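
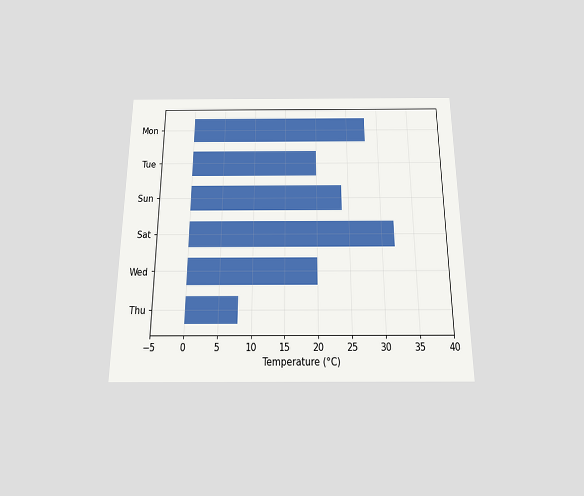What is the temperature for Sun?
The chart is viewed slightly from below. Reading along the chart's x-axis, the Sun bar reaches 24°C.

24°C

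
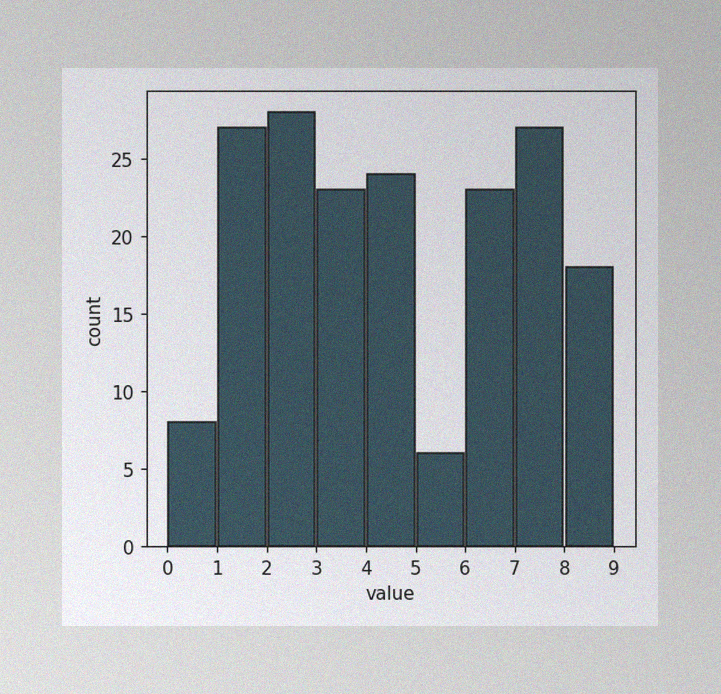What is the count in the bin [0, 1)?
The image has some photo noise and uneven lighting. The [0, 1) bin has height 8.

8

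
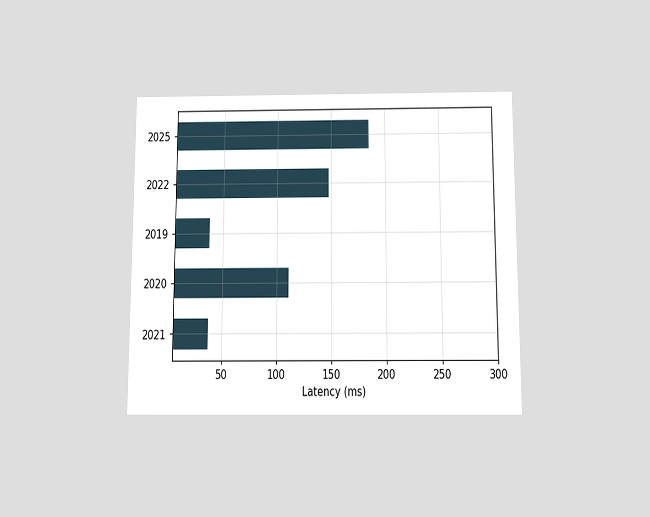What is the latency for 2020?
The chart is viewed slightly from below. Reading along the chart's x-axis, the 2020 bar reaches 111ms.

111ms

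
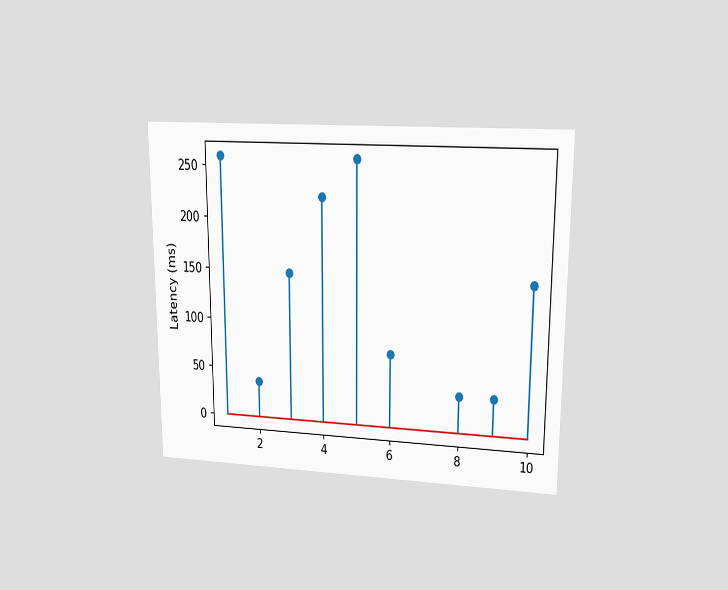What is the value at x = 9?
The chart is viewed at a slight angle. The stem at x=9 reaches 37ms.

37ms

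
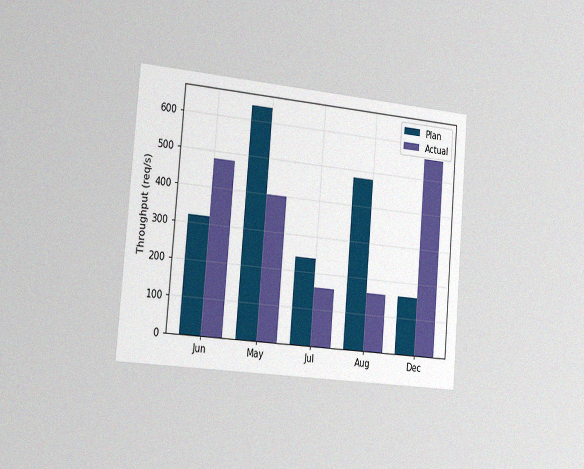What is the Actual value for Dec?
560req/s

The chart is tilted about 5° clockwise and viewed slightly from the left, with some photo noise. The Actual bar at Dec reaches 560req/s on the y-axis.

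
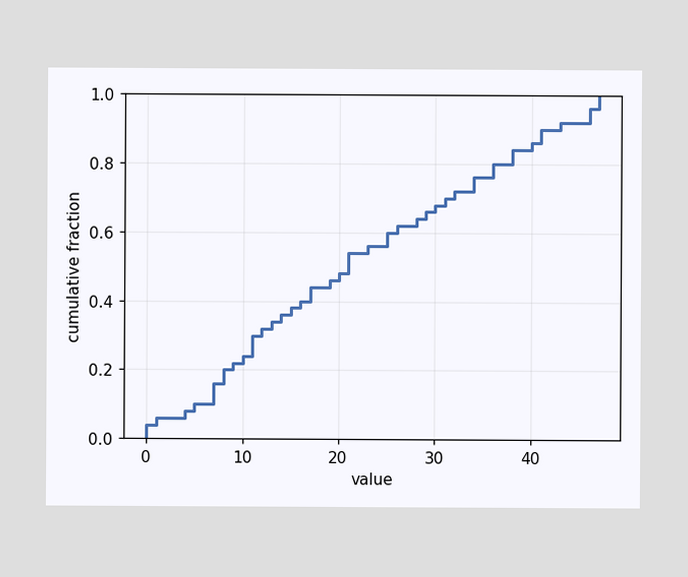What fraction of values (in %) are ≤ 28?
At x=28 the ECDF step is at 64%.

64%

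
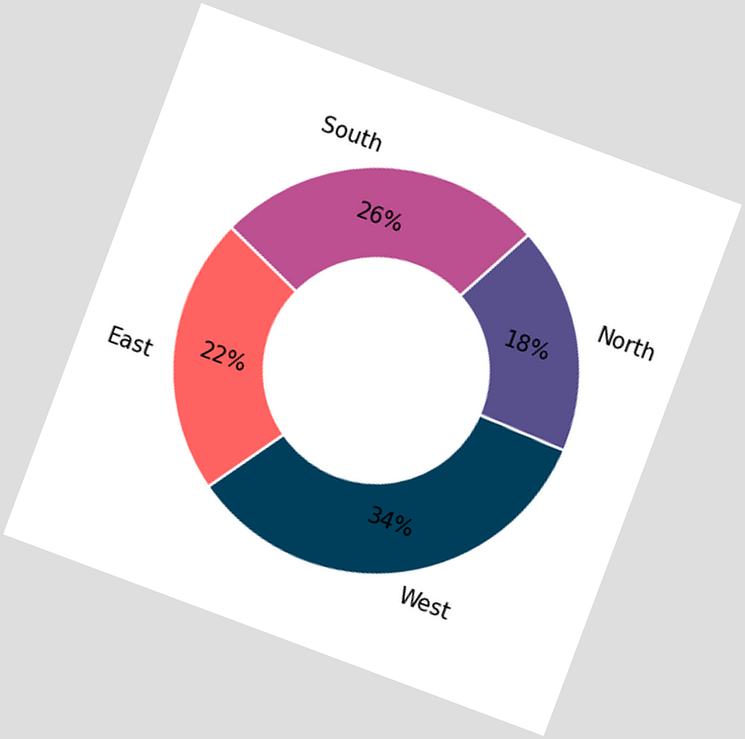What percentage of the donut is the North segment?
18%

The chart is tilted about 20° clockwise. The North segment takes up 18% of the ring.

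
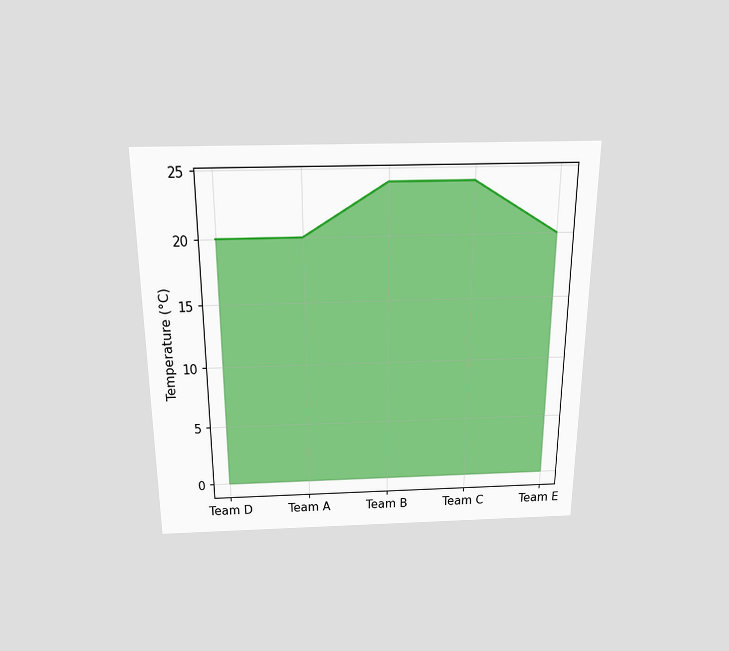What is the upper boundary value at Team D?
The chart is viewed slightly from above. At Team D the upper boundary is at 20°C.

20°C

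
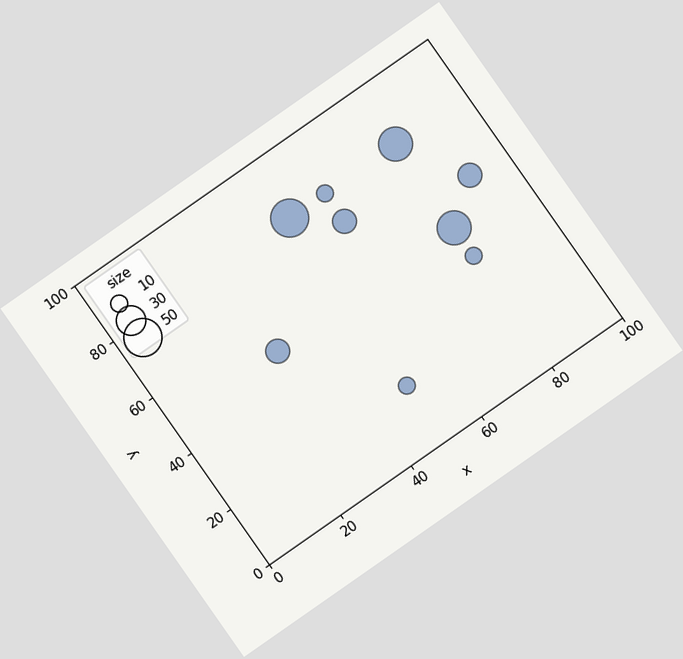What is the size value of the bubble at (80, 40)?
The chart is tilted about 35° counter-clockwise. Matching the bubble at (80, 40) against the size legend gives 10.

10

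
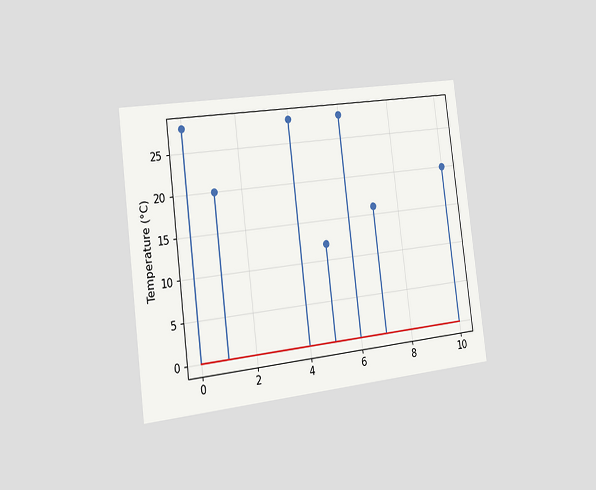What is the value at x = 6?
The chart is tilted about 7° counter-clockwise and viewed slightly from the left. The stem at x=6 reaches 28°C.

28°C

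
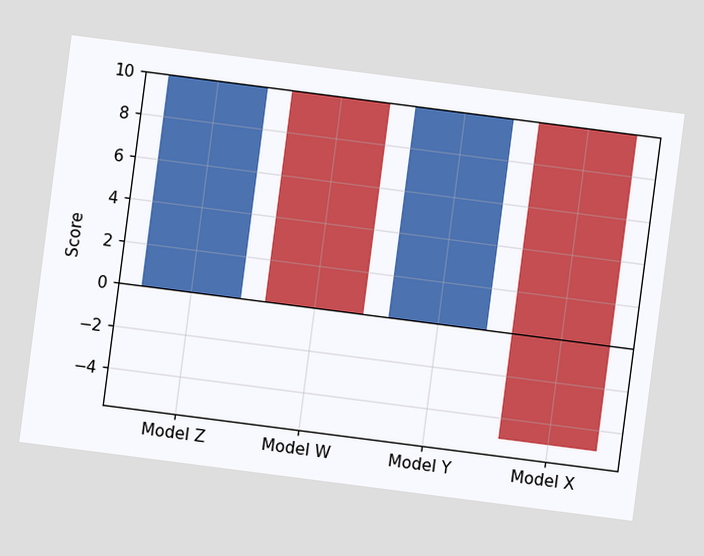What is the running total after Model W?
0

The chart is tilted about 7° clockwise. After Model W the running total reaches 0.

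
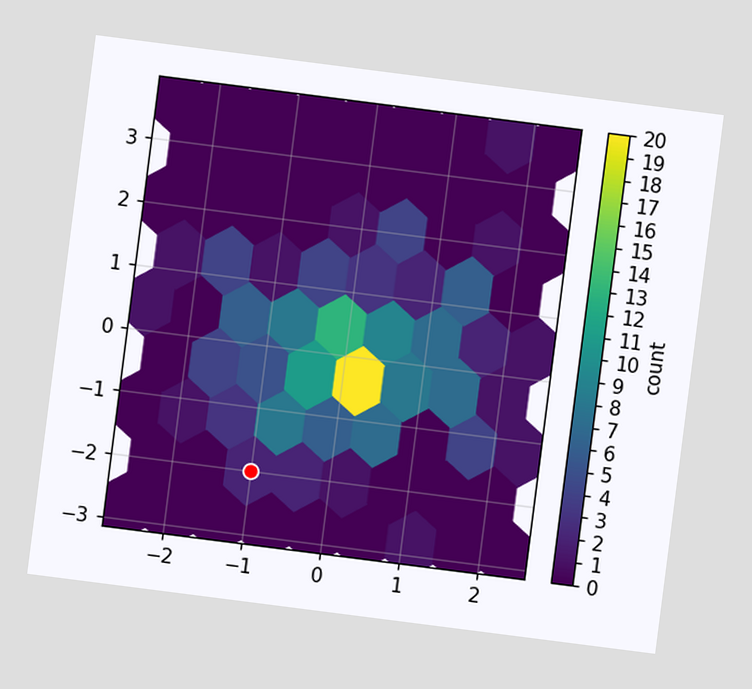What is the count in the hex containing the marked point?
The chart is tilted about 7° clockwise. The marked hex reads 2 on the colorbar.

2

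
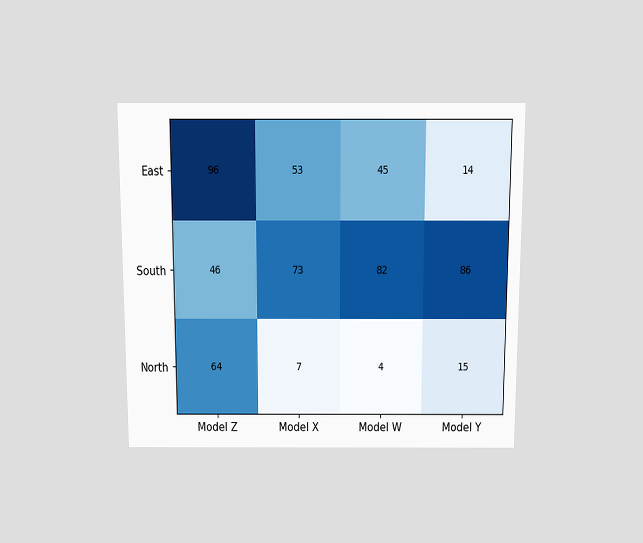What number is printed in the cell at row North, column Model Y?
The chart is viewed slightly from above. The (North, Model Y) cell reads 15.

15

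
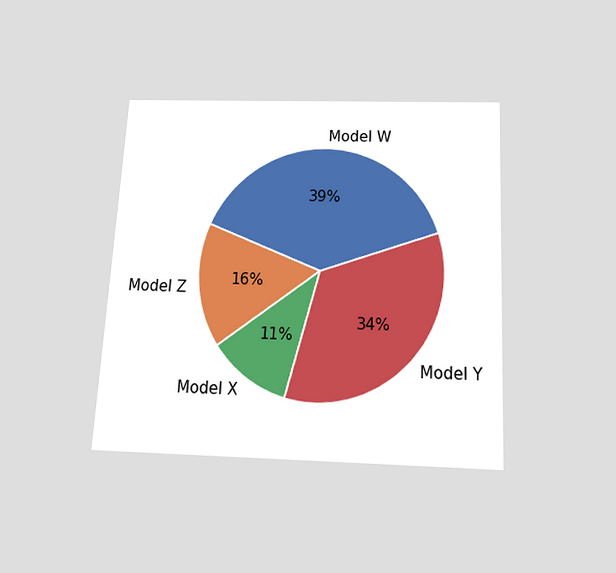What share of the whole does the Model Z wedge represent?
The chart is tilted about 3° clockwise and viewed slightly from below. The Model Z slice takes up 16% of the pie.

16%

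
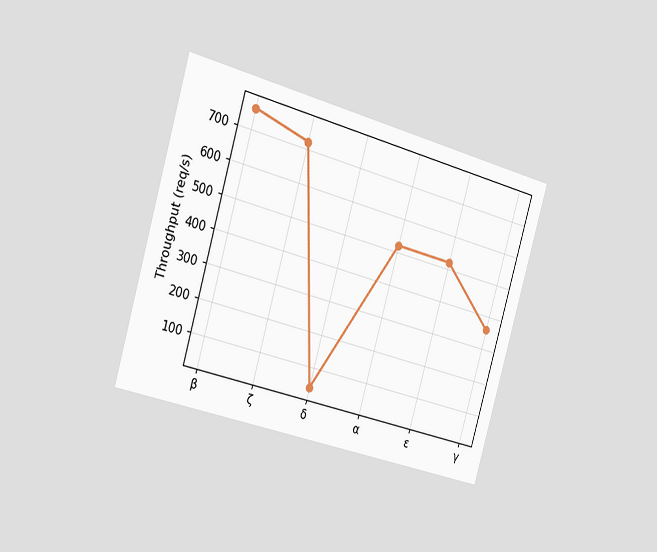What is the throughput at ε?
520req/s

The chart is tilted about 16° clockwise and viewed slightly from the left. At ε, the line is at 520req/s.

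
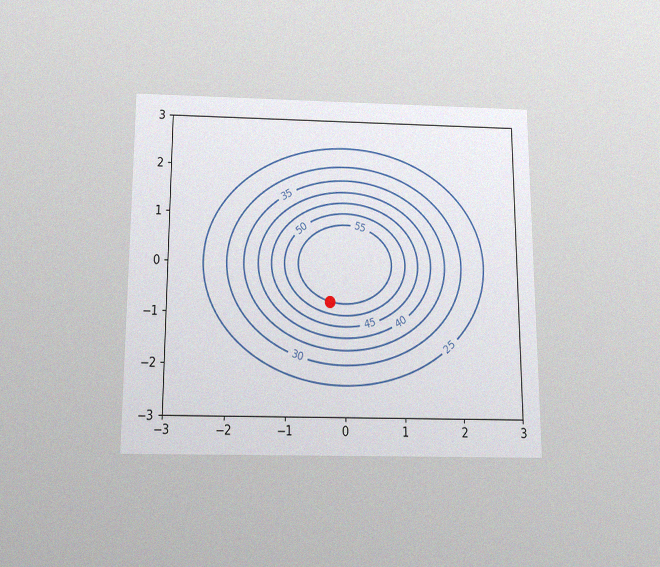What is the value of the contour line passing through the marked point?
The chart is viewed slightly from below, with some photo noise. The marked point sits on the contour labelled 55.

55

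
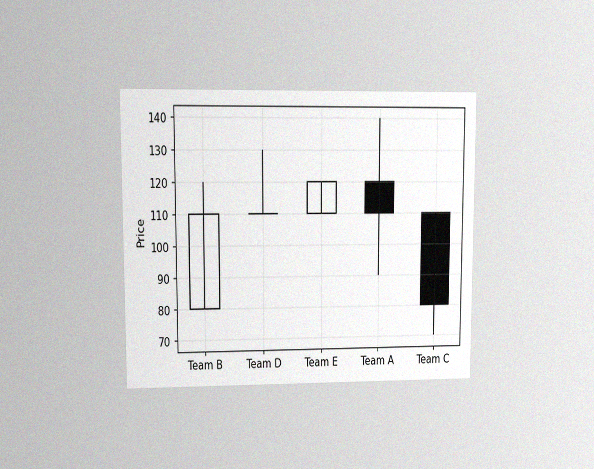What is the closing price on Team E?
120

The chart is viewed at a slight angle, with some photo noise. The Team E candle closes at 120.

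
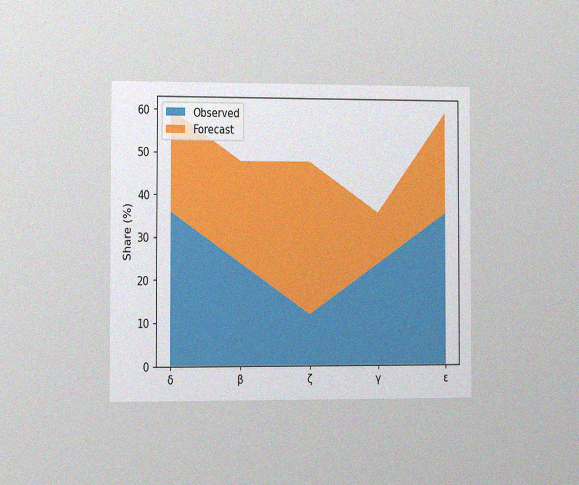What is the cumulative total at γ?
36%

The chart is viewed slightly from the left, with some photo noise. The stacked total at γ reaches 36%.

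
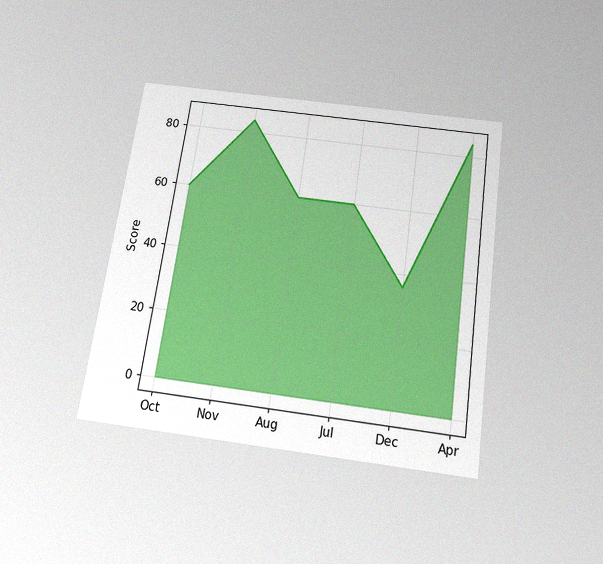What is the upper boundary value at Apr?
84

The chart is tilted about 8° clockwise and viewed slightly from below, with some photo noise. At Apr the upper boundary is at 84.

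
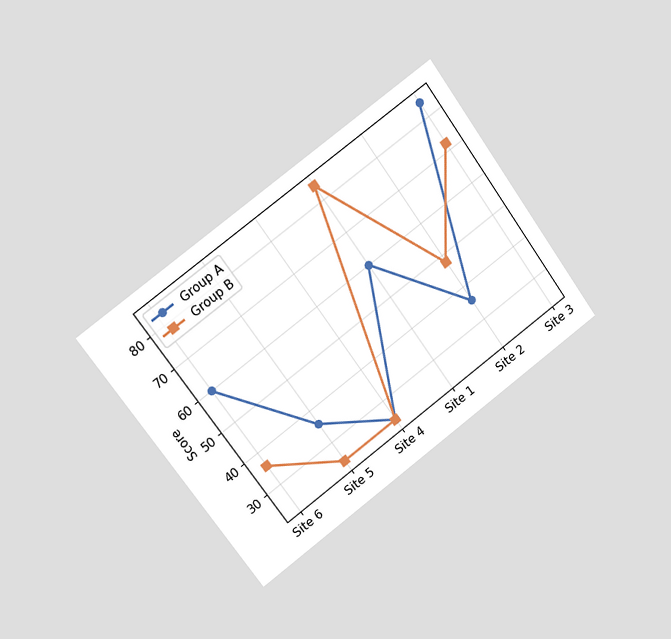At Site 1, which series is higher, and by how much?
The chart is tilted about 36° counter-clockwise and viewed slightly from the left. At Site 1, Group B sits above the other line by 24.

Group B, by 24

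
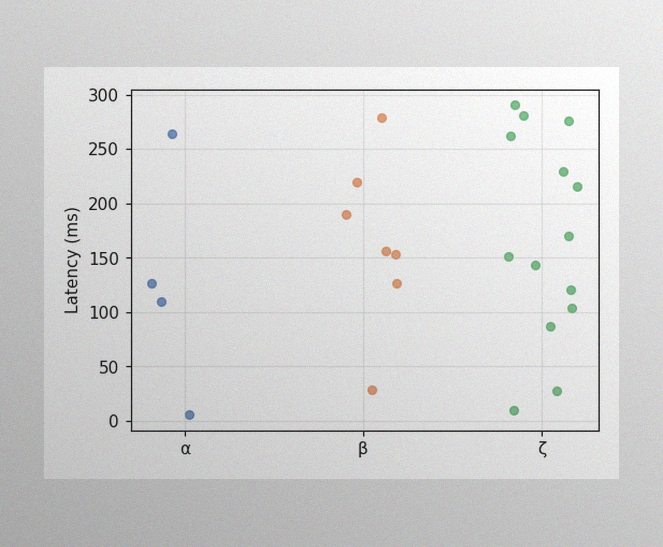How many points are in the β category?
7

The image has some photo noise and uneven lighting. Counting the markers in the β column gives 7.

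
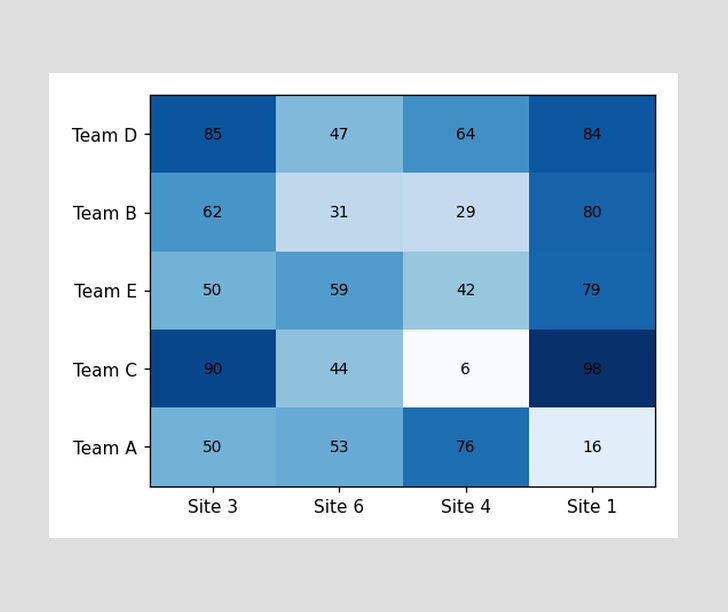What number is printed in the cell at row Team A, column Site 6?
53

The (Team A, Site 6) cell reads 53.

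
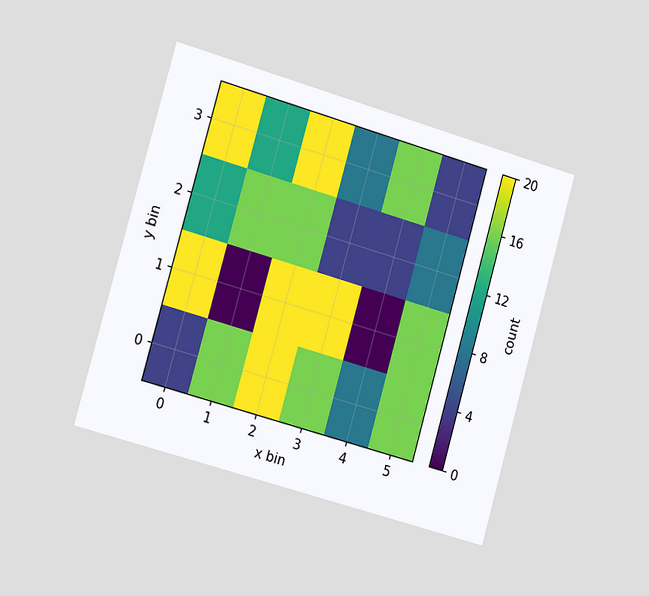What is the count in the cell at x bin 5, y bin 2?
The chart is tilted about 16° clockwise and viewed slightly from the left. Matching the cell (5, 2) against the colorbar gives 8.

8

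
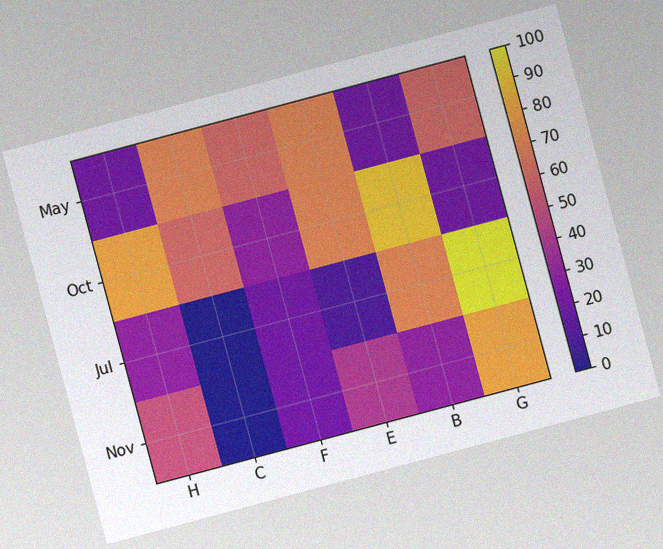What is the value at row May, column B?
20

The chart is tilted about 15° counter-clockwise, with some photo noise. Matching cell (May, B) against the colorbar gives 20.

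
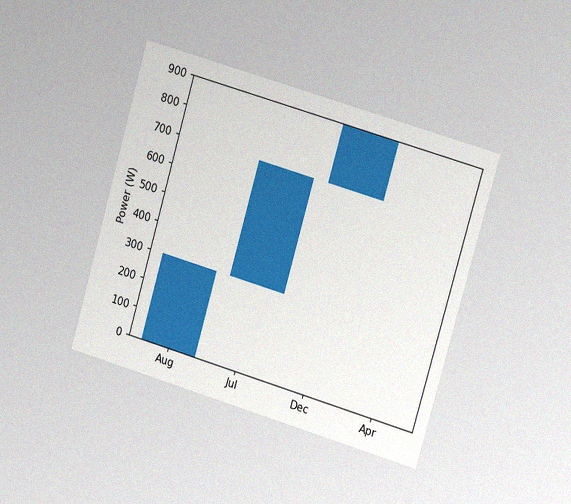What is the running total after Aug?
300W

The chart is tilted about 16° clockwise and viewed slightly from the right, with some photo noise. After Aug the running total reaches 300W.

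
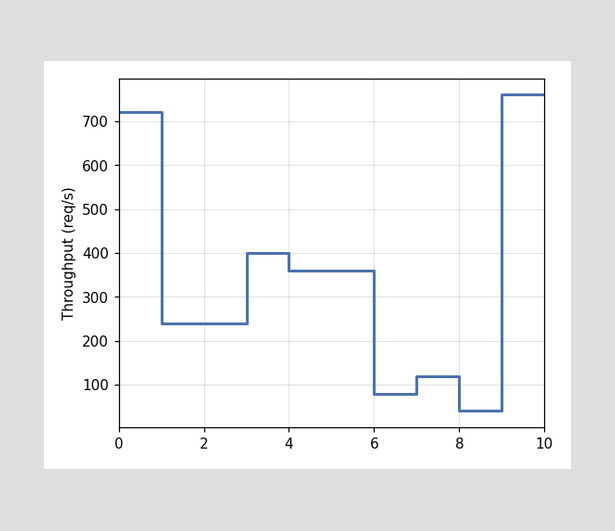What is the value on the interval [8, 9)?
On [8, 9) the step sits at 40req/s.

40req/s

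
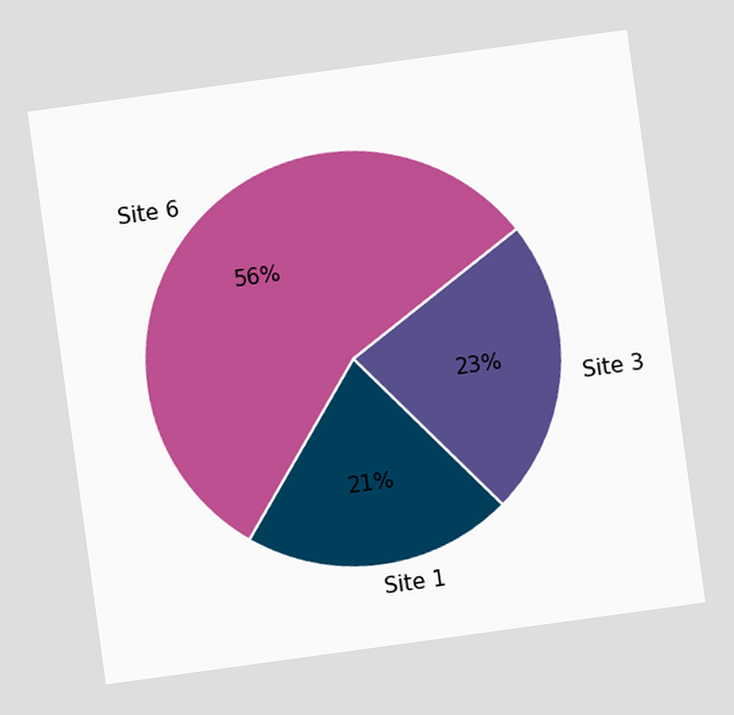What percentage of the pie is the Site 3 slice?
The chart is tilted about 8° counter-clockwise. The Site 3 slice takes up 23% of the pie.

23%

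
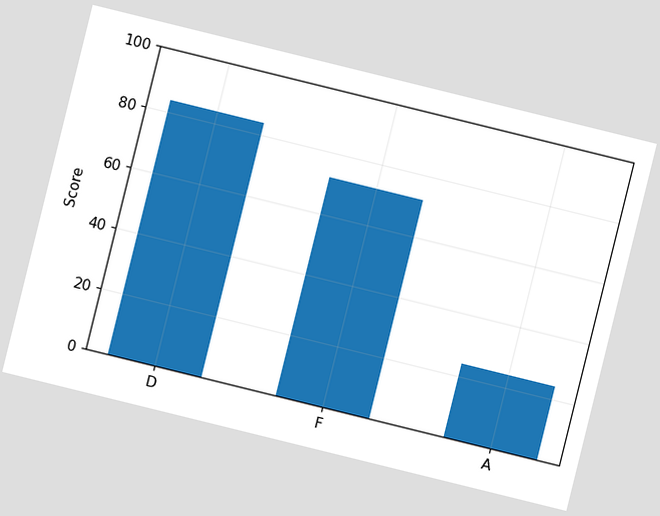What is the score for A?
The chart is tilted about 14° clockwise. Reading along the chart's y-axis, the A bar reaches 24.

24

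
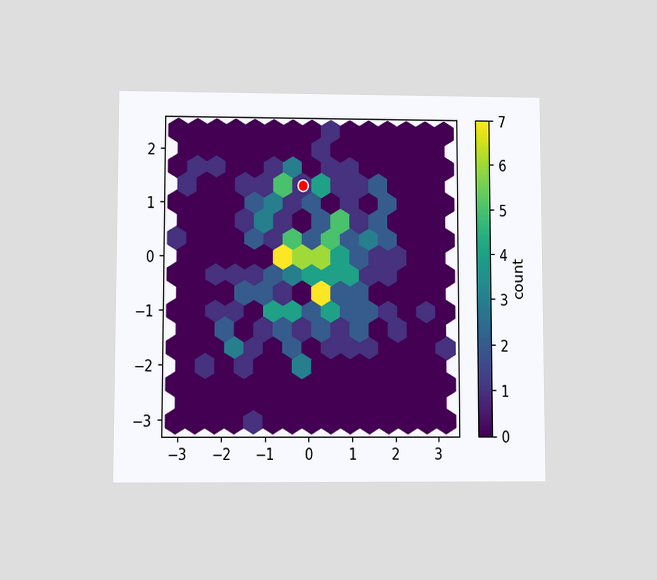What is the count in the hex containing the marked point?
1

The chart is viewed at a slight angle. The marked hex reads 1 on the colorbar.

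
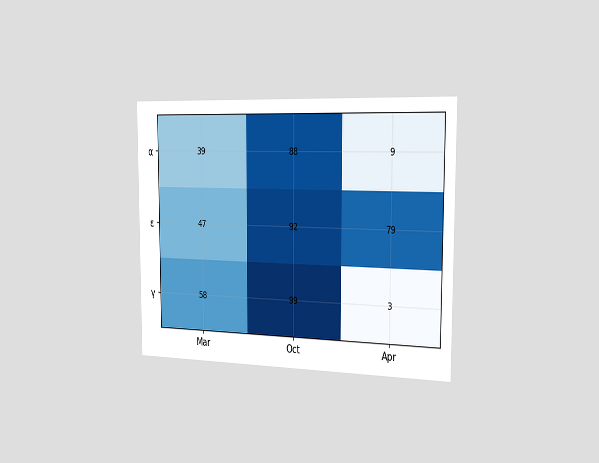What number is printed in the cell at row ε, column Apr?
The chart is viewed slightly from the right. The (ε, Apr) cell reads 79.

79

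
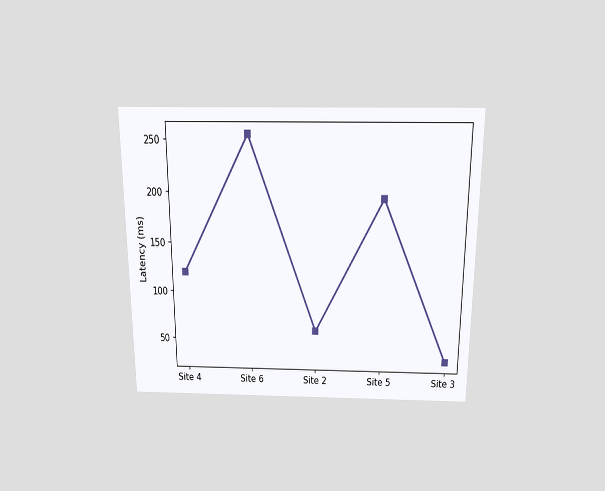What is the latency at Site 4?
120ms

The chart is viewed slightly from above. At Site 4, the line is at 120ms.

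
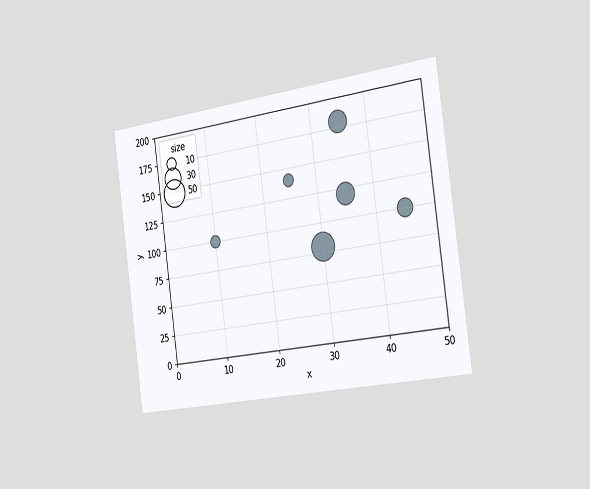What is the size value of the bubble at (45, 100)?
The chart is tilted about 8° counter-clockwise and viewed slightly from the right. Matching the bubble at (45, 100) against the size legend gives 20.

20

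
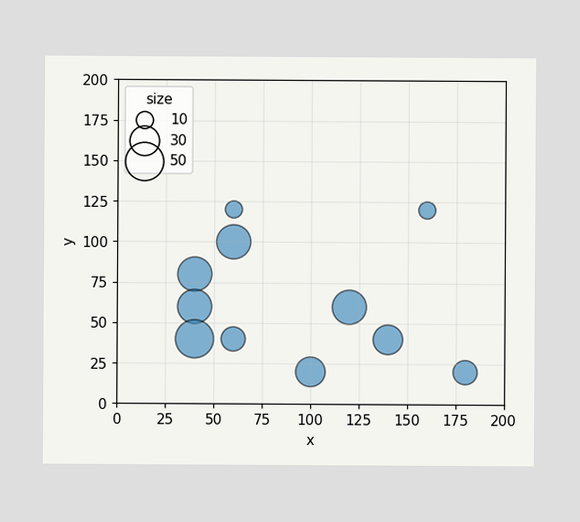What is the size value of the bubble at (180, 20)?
Matching the bubble at (180, 20) against the size legend gives 20.

20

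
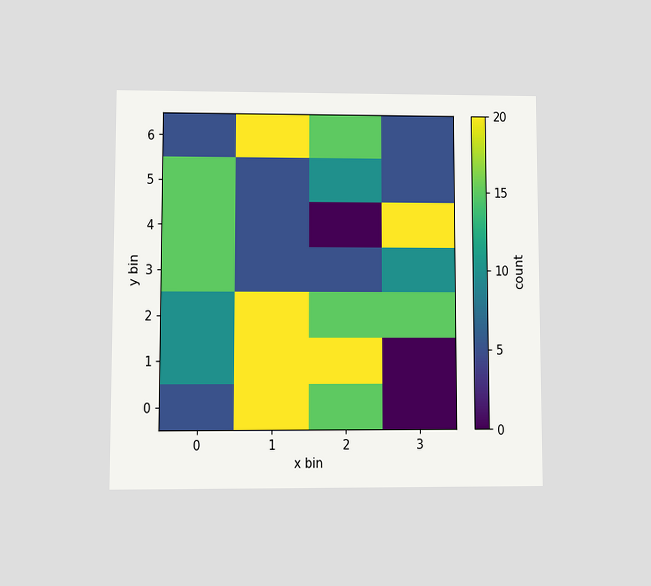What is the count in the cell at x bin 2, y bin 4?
The chart is viewed at a slight angle. Matching the cell (2, 4) against the colorbar gives 0.

0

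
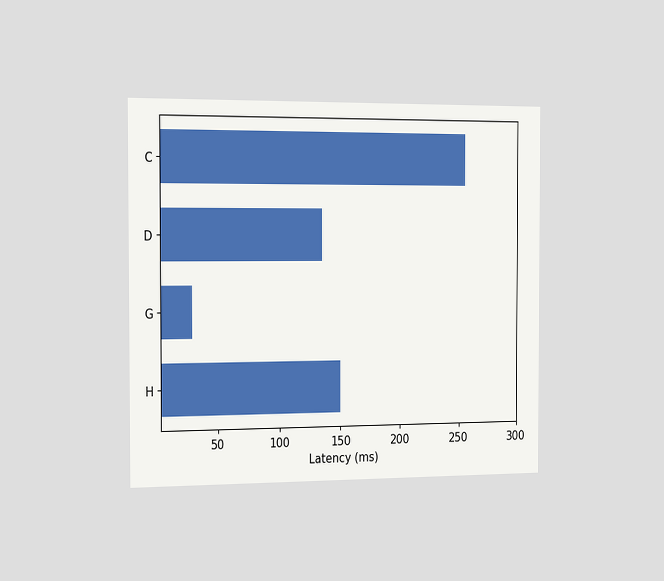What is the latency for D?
135ms

The chart is viewed slightly from the left. Reading along the chart's x-axis, the D bar reaches 135ms.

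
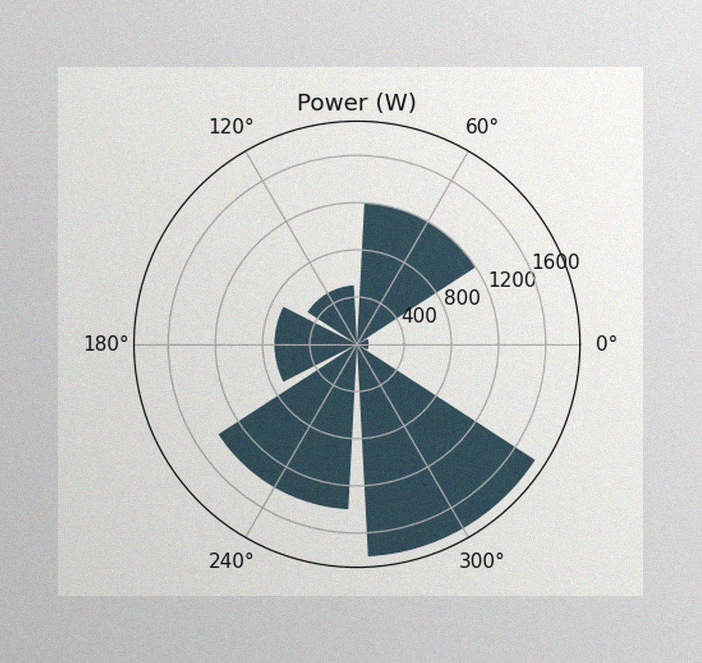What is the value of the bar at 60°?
The image has some photo noise and uneven lighting. The bar at 60° reaches 1200W on the radial axis.

1200W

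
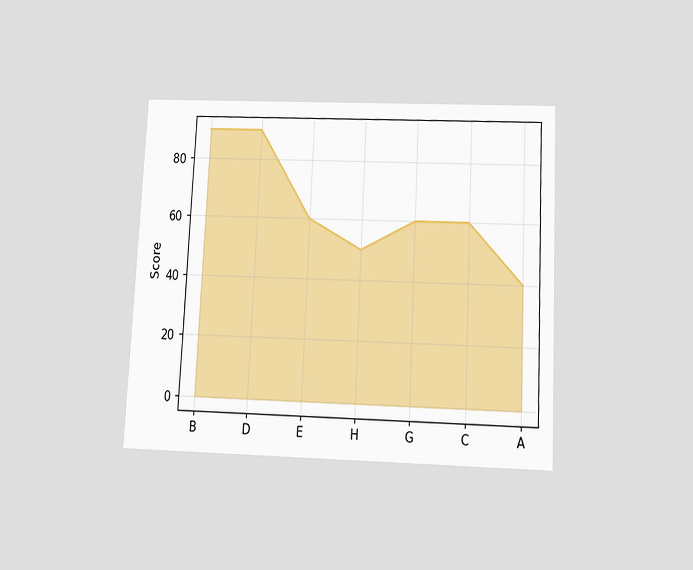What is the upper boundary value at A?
The chart is tilted about 3° clockwise and viewed slightly from below. At A the upper boundary is at 40.

40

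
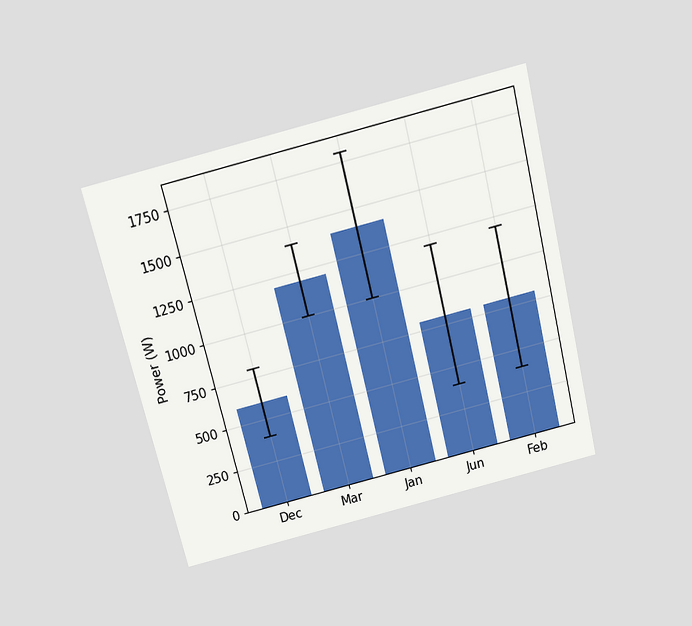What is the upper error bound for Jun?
The chart is tilted about 14° counter-clockwise and viewed slightly from above. The Jun bar's upper whisker reaches 1200W.

1200W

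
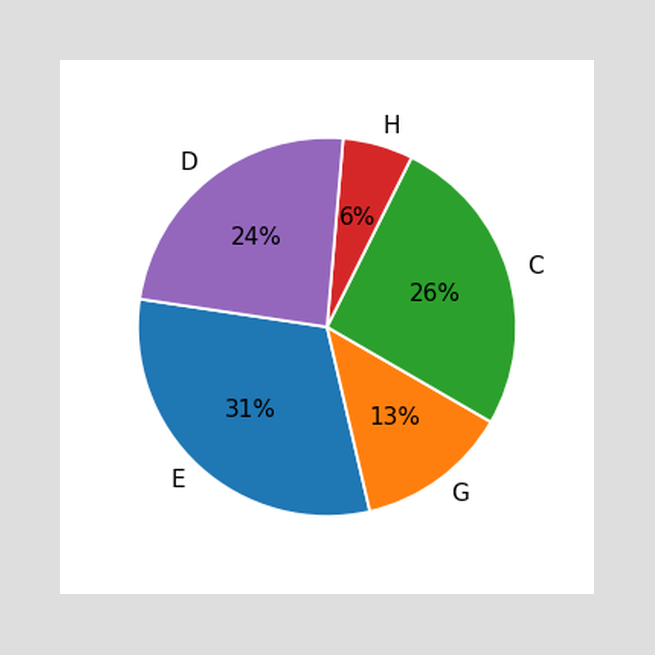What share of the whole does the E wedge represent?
31%

The E slice takes up 31% of the pie.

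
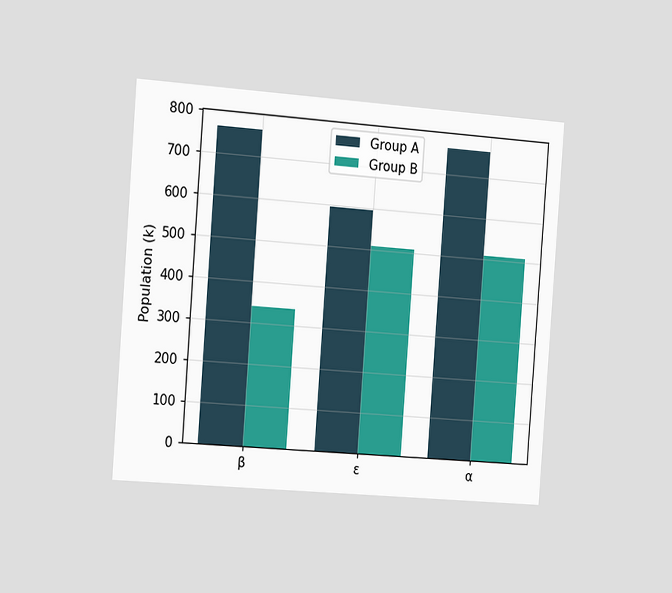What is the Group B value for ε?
The chart is tilted about 4° clockwise and viewed slightly from the left. The Group B bar at ε reaches 510k on the y-axis.

510k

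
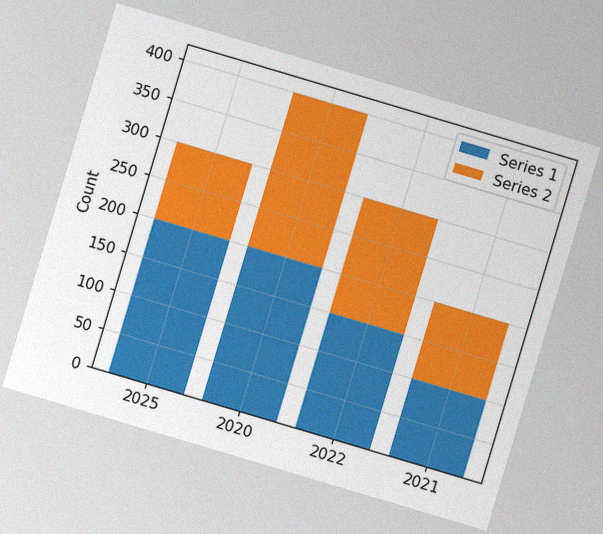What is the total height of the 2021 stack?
The chart is tilted about 17° clockwise, with some photo noise. The 2021 stack's top reaches 200 on the y-axis.

200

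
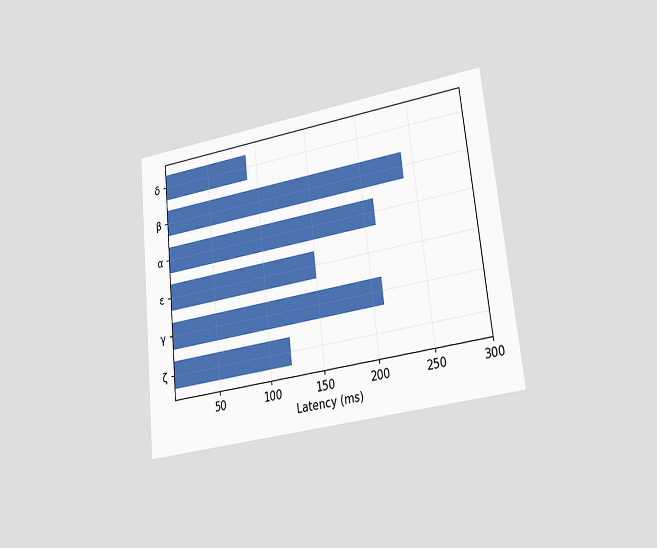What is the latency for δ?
90ms

The chart is tilted about 6° counter-clockwise and viewed at a slight angle. Reading along the chart's x-axis, the δ bar reaches 90ms.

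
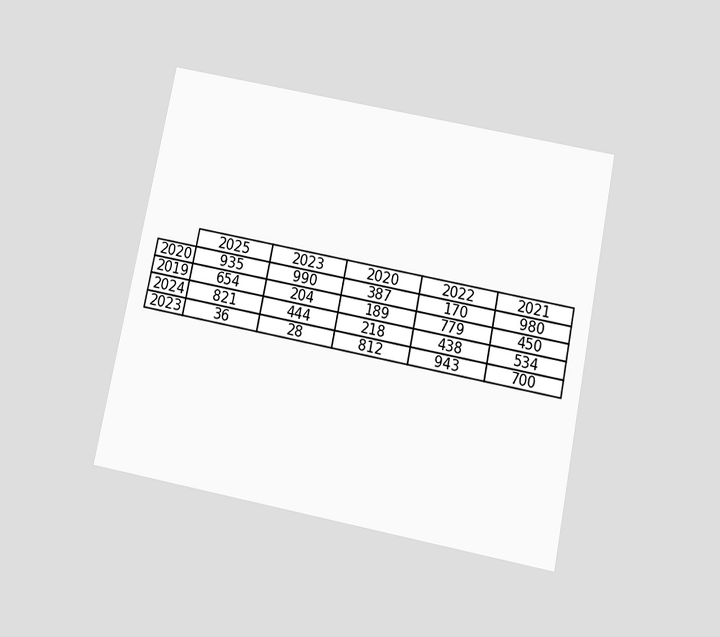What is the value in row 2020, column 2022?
The chart is tilted about 11° clockwise and viewed slightly from below. The (2020, 2022) cell reads 170.

170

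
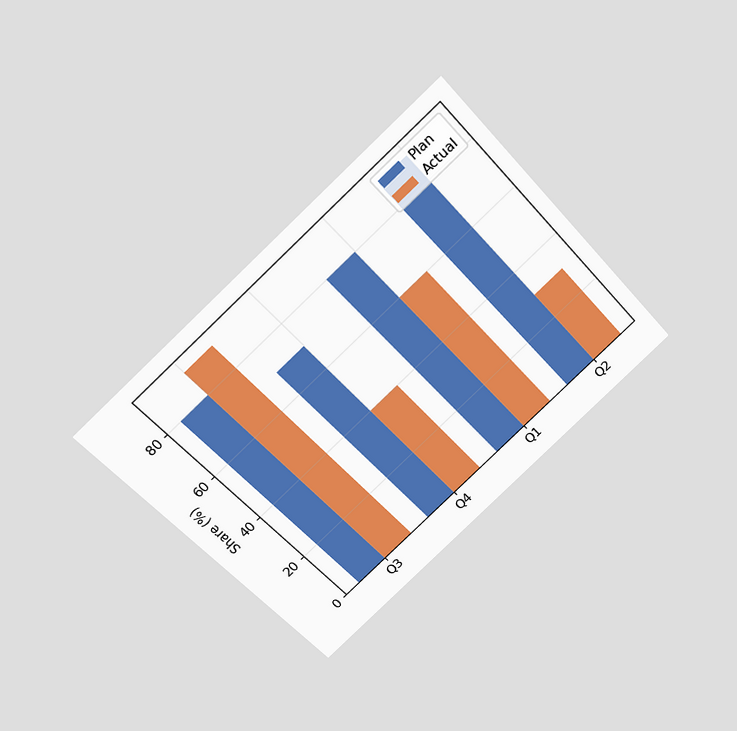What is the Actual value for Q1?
The chart is tilted about 42° counter-clockwise and viewed slightly from above. The Actual bar at Q1 reaches 60% on the y-axis.

60%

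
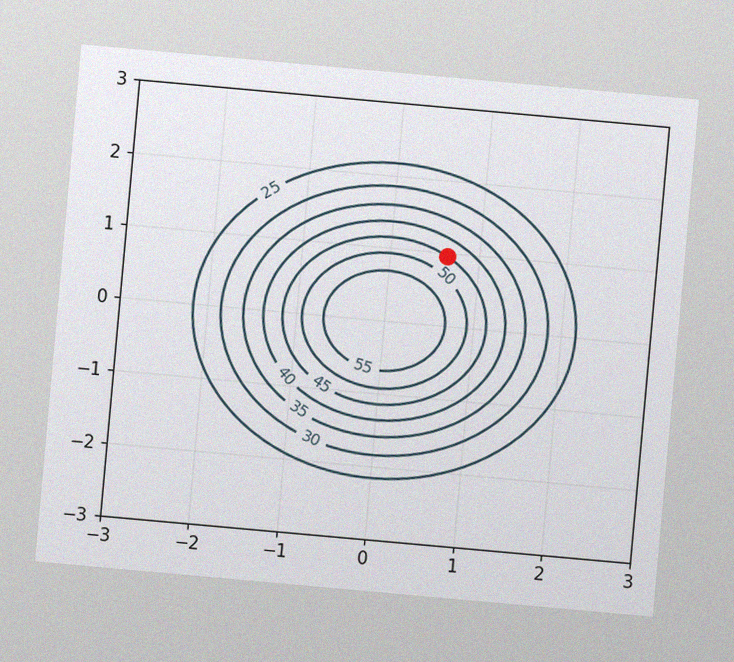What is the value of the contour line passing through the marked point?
The chart is tilted about 5° clockwise, with some photo noise. The marked point sits on the contour labelled 45.

45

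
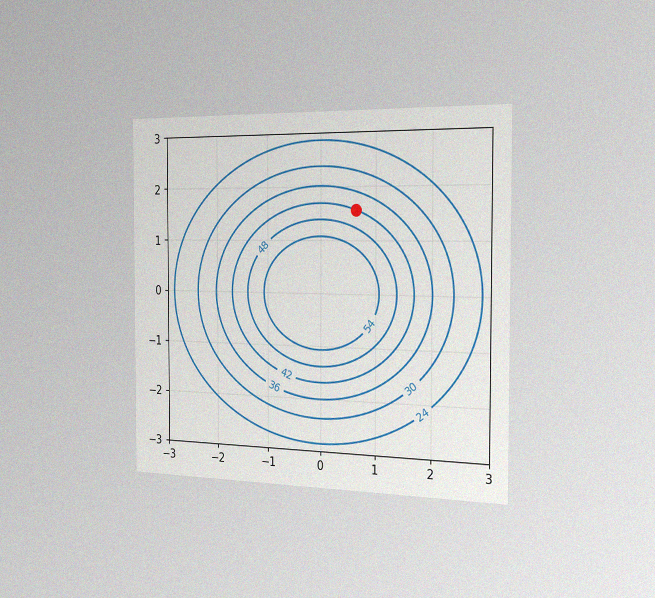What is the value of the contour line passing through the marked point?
42

The chart is viewed slightly from the right, with some photo noise. The marked point sits on the contour labelled 42.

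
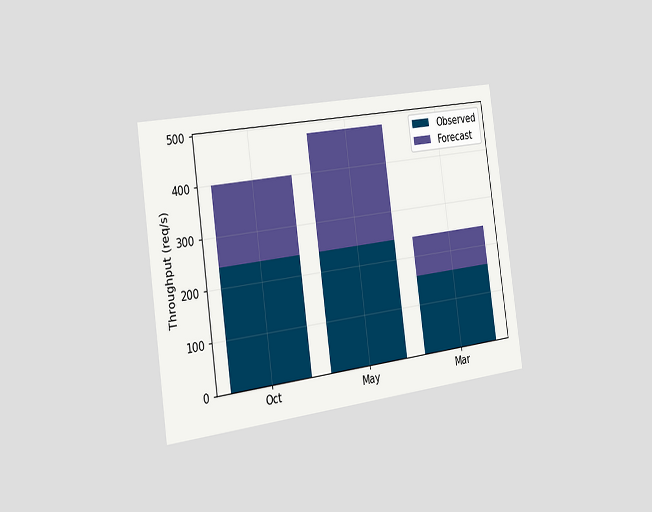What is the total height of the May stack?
The chart is tilted about 8° counter-clockwise and viewed slightly from the left. The May stack's top reaches 480req/s on the y-axis.

480req/s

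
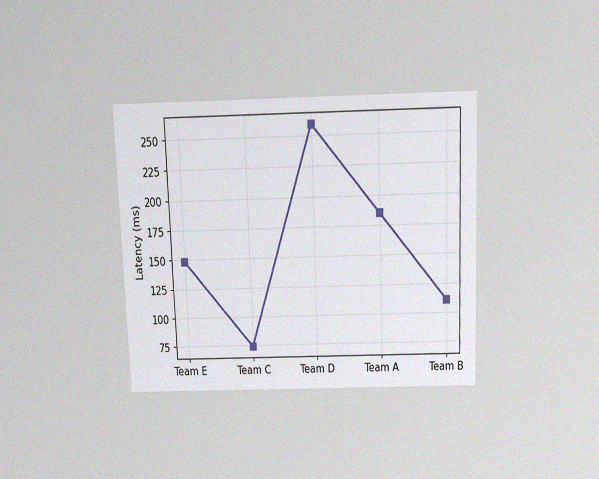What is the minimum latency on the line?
74ms

The chart is tilted about 2° counter-clockwise and viewed slightly from above, with some photo noise. The lowest point is at Team C, and reading across to the y-axis gives 74ms.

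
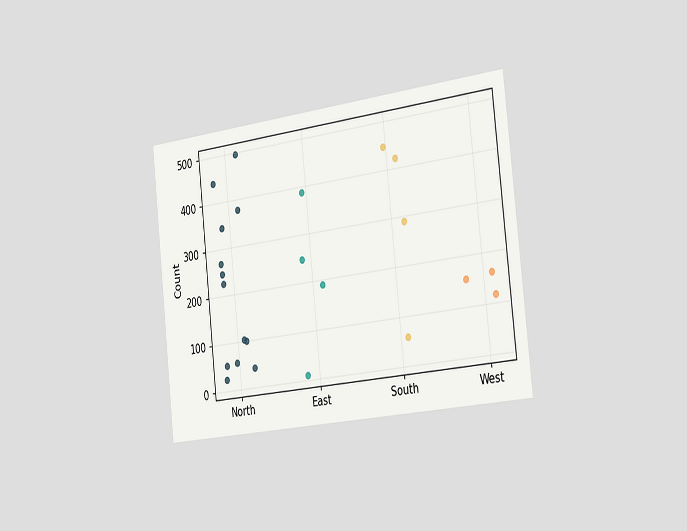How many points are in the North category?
The chart is tilted about 6° counter-clockwise and viewed slightly from the right. Counting the markers in the North column gives 13.

13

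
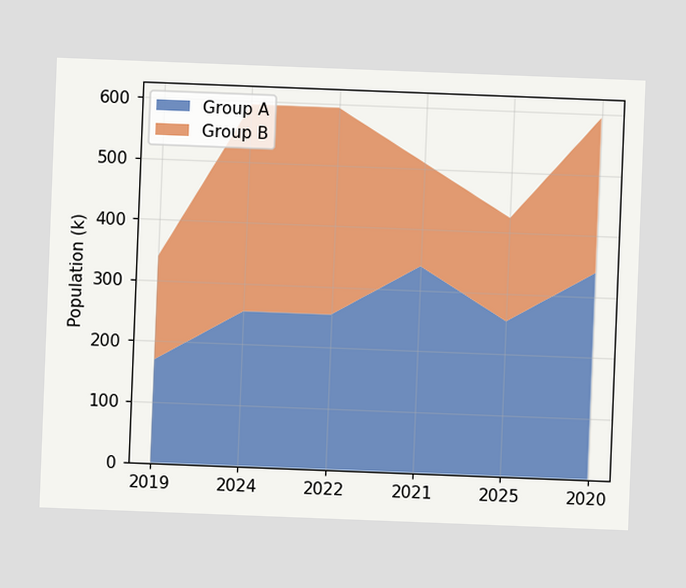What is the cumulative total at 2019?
The chart is tilted about 2° clockwise. The stacked total at 2019 reaches 340k.

340k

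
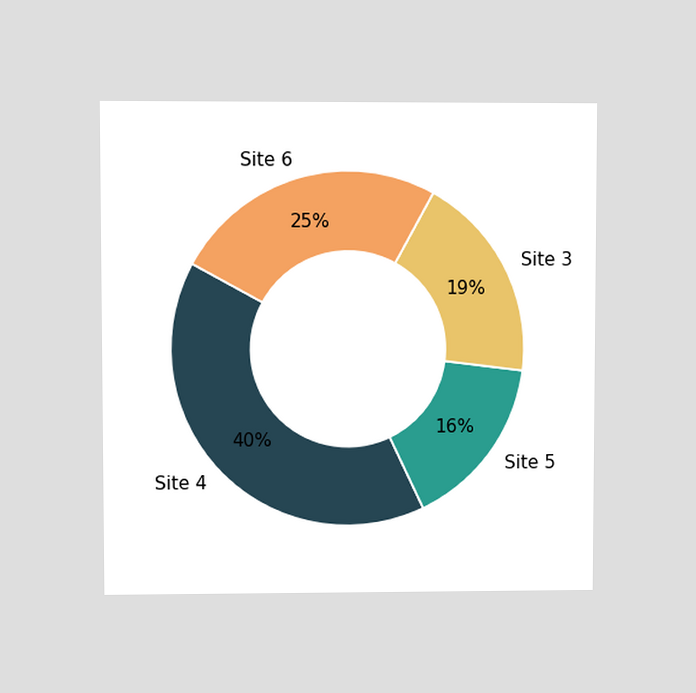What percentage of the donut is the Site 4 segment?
40%

The chart is viewed at a slight angle. The Site 4 segment takes up 40% of the ring.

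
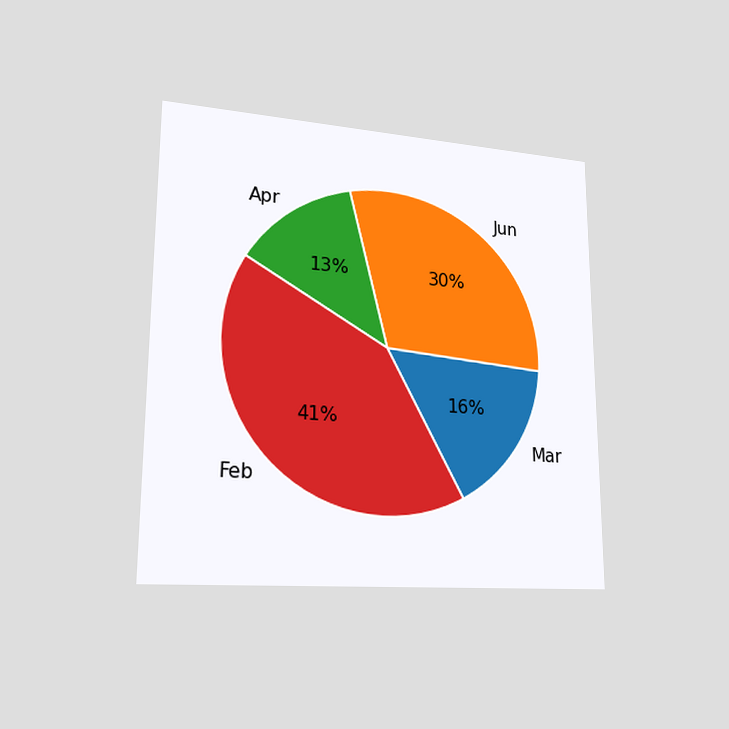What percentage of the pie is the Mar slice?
The chart is viewed slightly from the left. The Mar slice takes up 16% of the pie.

16%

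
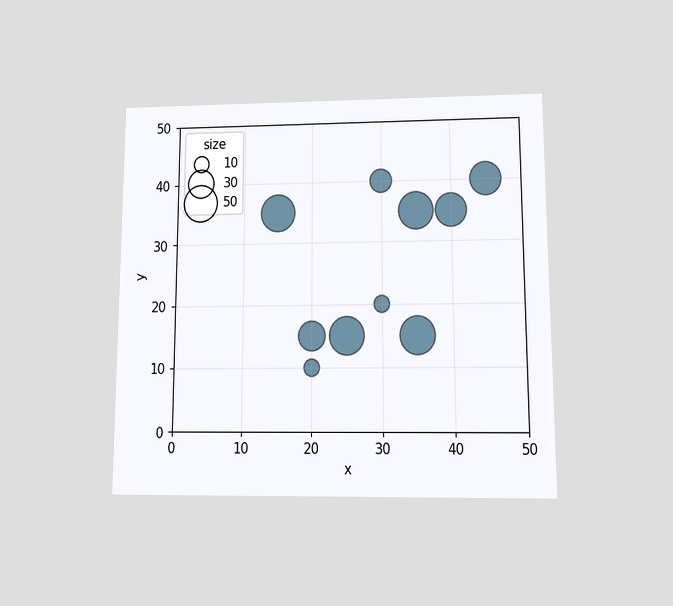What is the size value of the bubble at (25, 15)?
The chart is viewed at a slight angle. Matching the bubble at (25, 15) against the size legend gives 50.

50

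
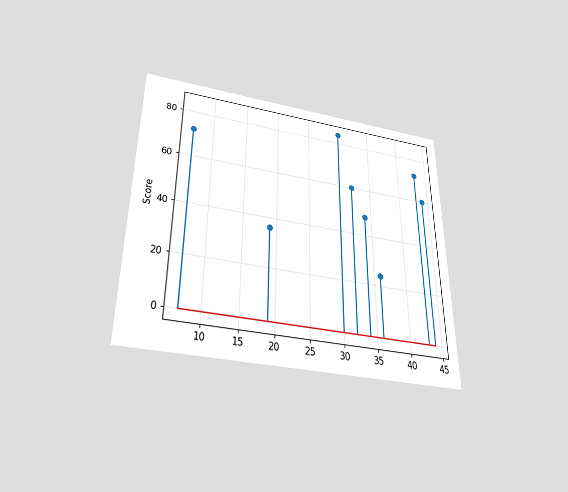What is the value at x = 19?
36

The chart is viewed slightly from below. The stem at x=19 reaches 36.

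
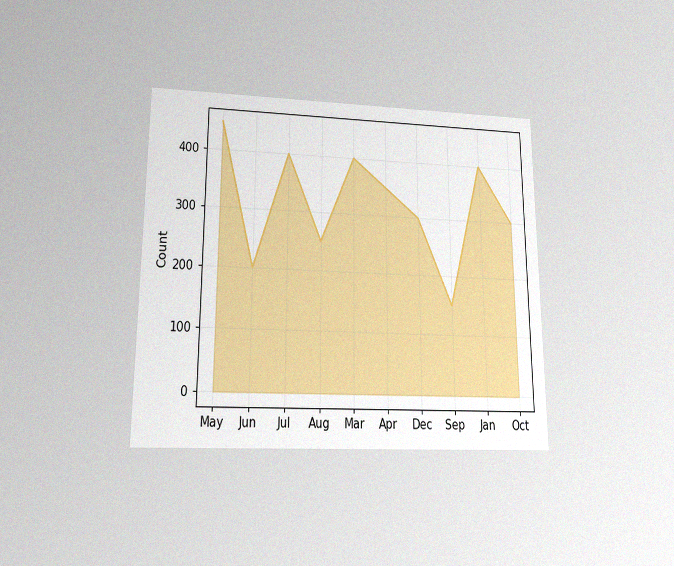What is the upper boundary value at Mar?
The chart is viewed slightly from below, with some photo noise. At Mar the upper boundary is at 400.

400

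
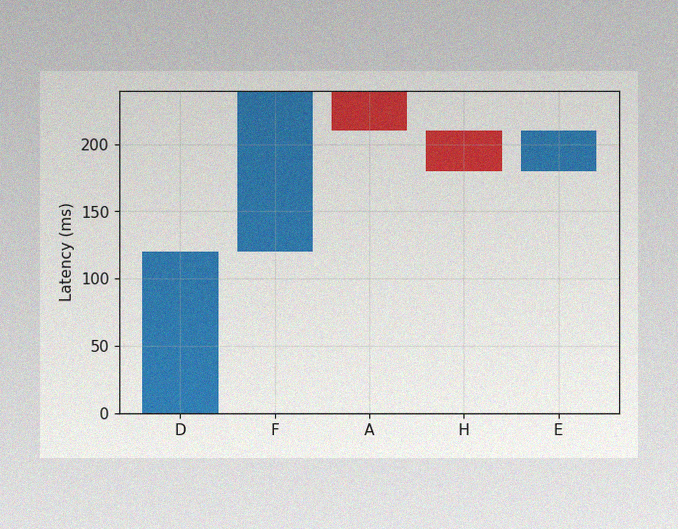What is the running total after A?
The image has some photo noise and uneven lighting. After A the running total reaches 210ms.

210ms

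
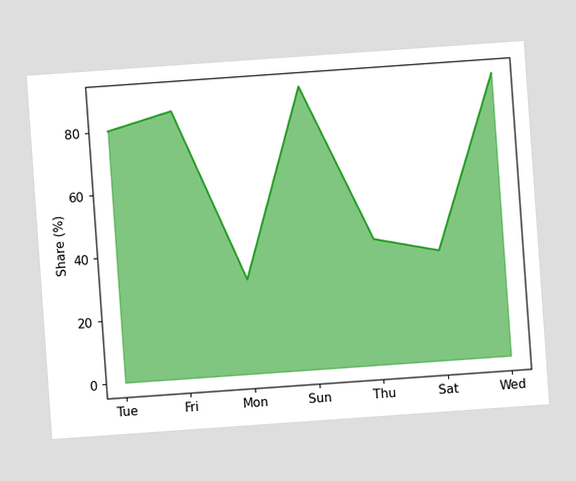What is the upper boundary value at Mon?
30%

The chart is tilted about 4° counter-clockwise. At Mon the upper boundary is at 30%.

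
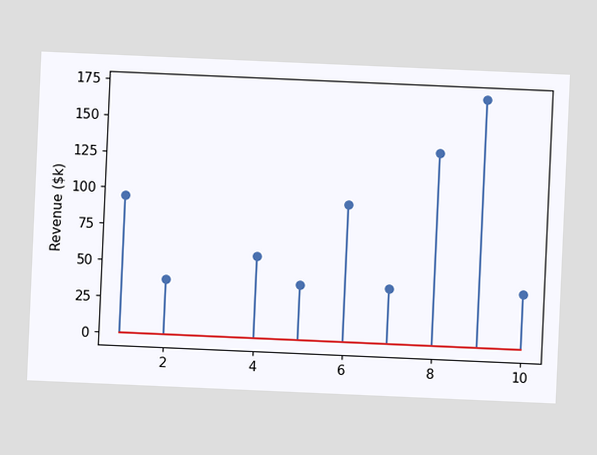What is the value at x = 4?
The chart is tilted about 3° clockwise. The stem at x=4 reaches $57k.

$57k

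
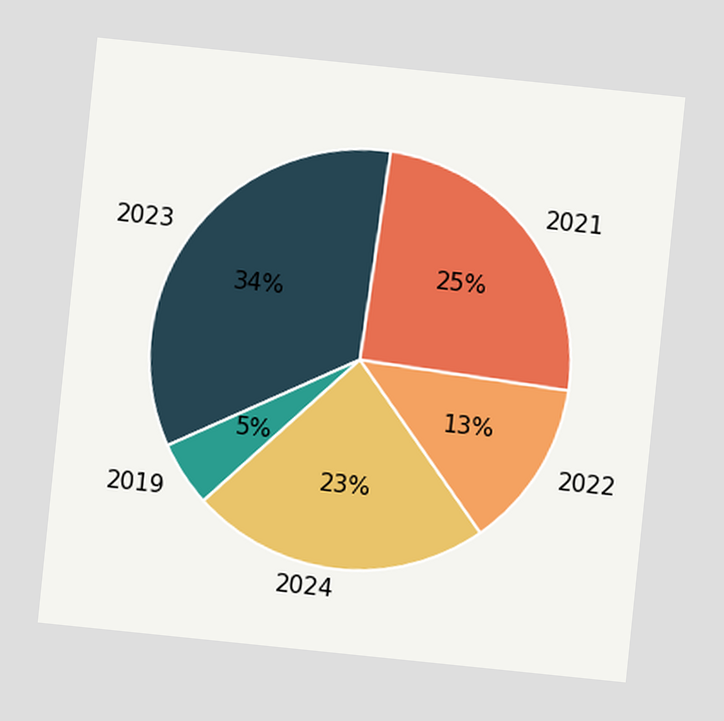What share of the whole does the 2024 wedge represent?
23%

The chart is tilted about 6° clockwise. The 2024 slice takes up 23% of the pie.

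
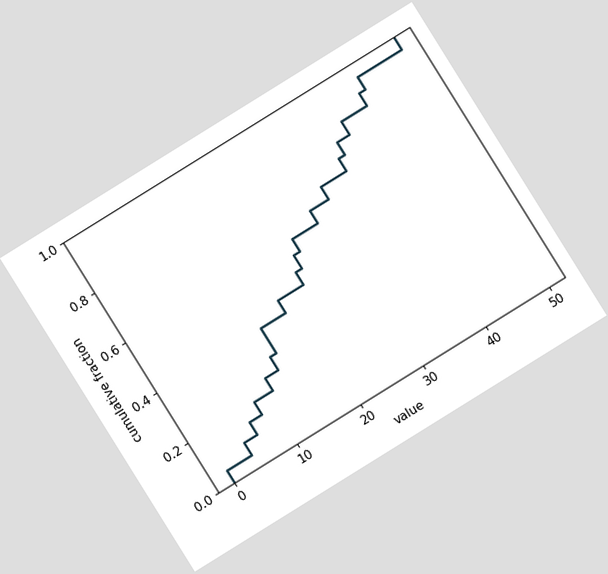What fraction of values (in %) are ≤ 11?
The chart is tilted about 32° counter-clockwise. At x=11 the ECDF step is at 25%.

25%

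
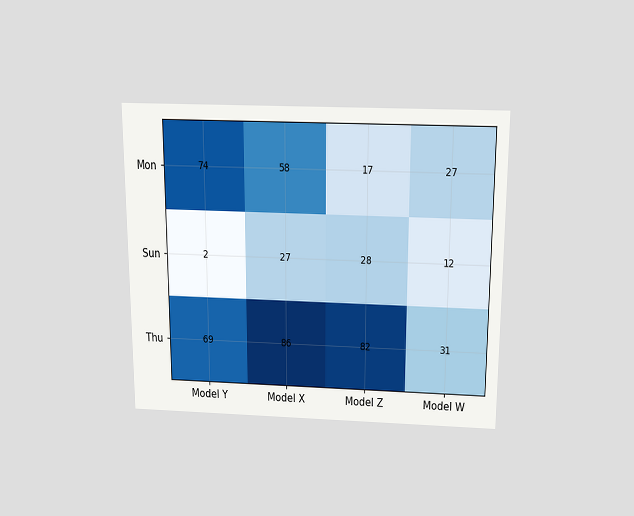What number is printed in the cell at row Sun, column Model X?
27

The chart is viewed slightly from above. The (Sun, Model X) cell reads 27.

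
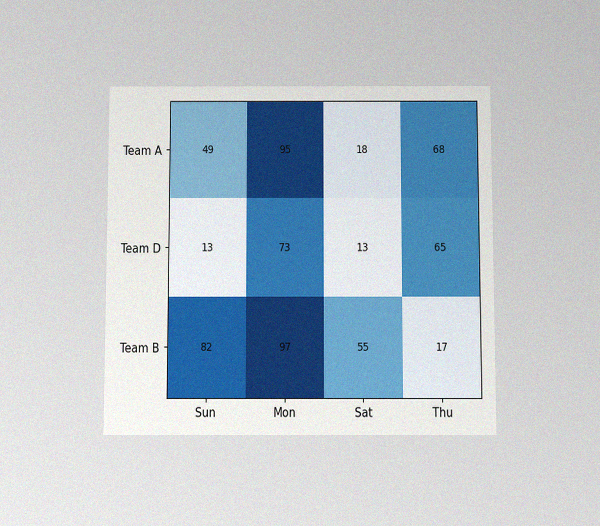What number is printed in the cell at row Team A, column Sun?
The chart is viewed slightly from below, with some photo noise. The (Team A, Sun) cell reads 49.

49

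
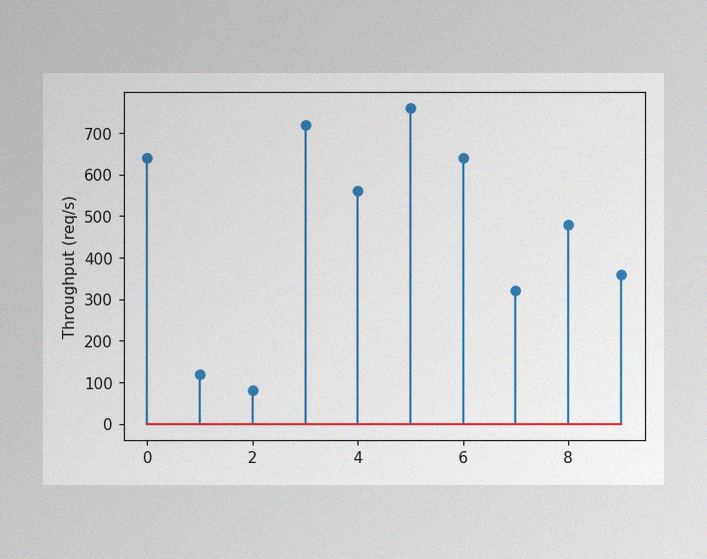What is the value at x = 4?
560req/s

The image has some photo noise and uneven lighting. The stem at x=4 reaches 560req/s.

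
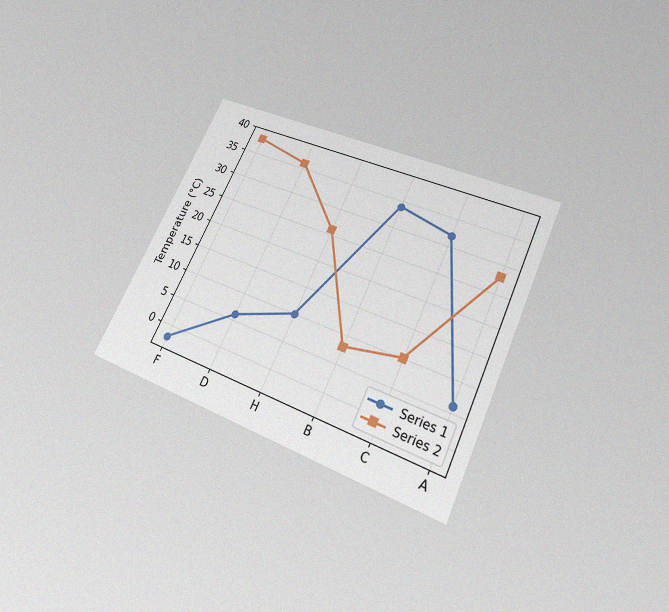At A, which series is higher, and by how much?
The chart is tilted about 25° clockwise and viewed slightly from below, with some photo noise. At A, Series 2 sits above the other line by 22°C.

Series 2, by 22°C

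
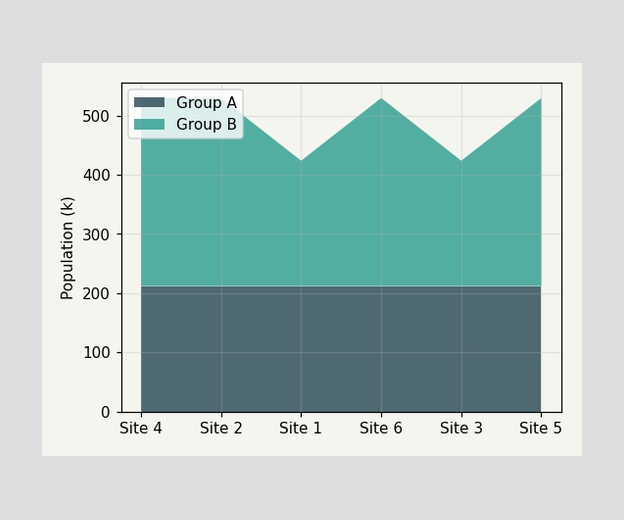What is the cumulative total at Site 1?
The stacked total at Site 1 reaches 424k.

424k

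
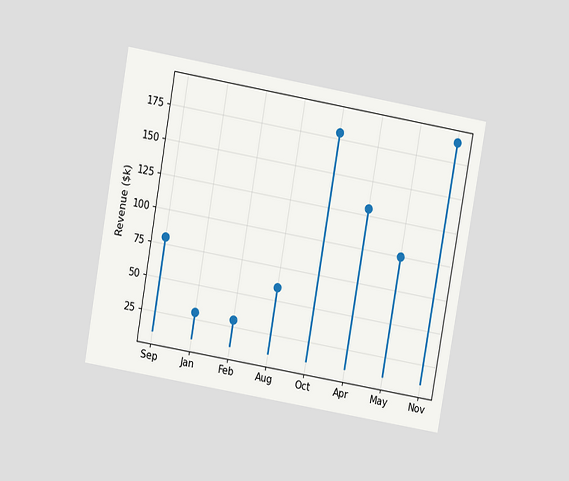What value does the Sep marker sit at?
$80k

The chart is tilted about 10° clockwise and viewed at a slight angle. The Sep marker sits at $80k.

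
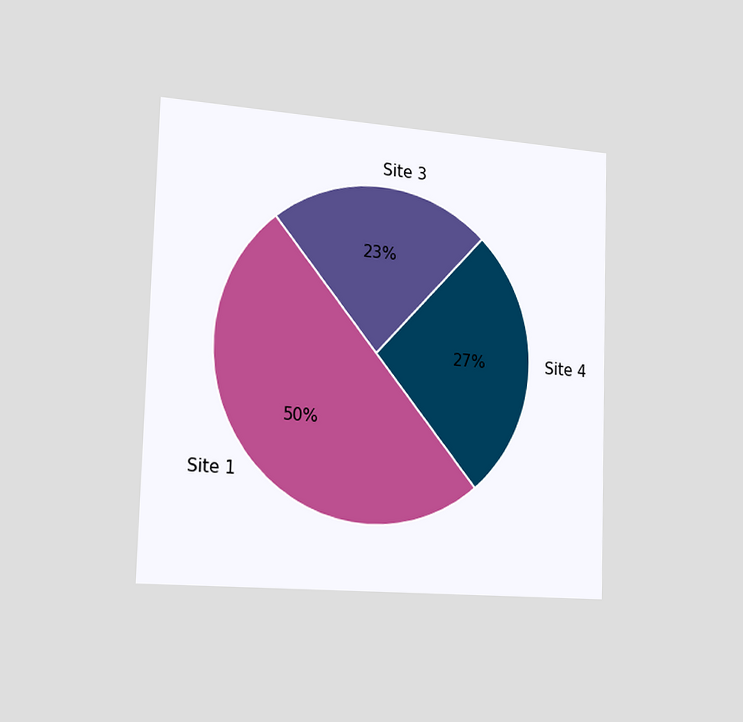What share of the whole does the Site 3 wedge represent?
23%

The chart is viewed slightly from the left. The Site 3 slice takes up 23% of the pie.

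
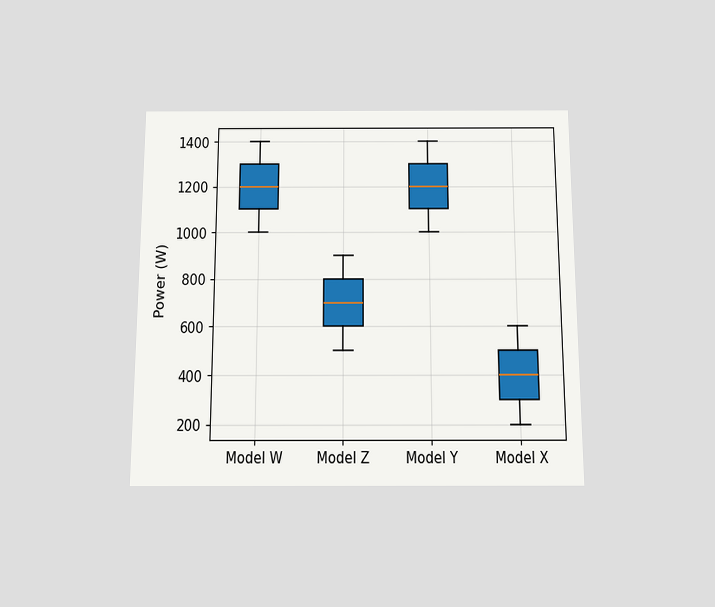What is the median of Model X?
400W

The chart is viewed slightly from below. The median line in the Model X box sits at 400W.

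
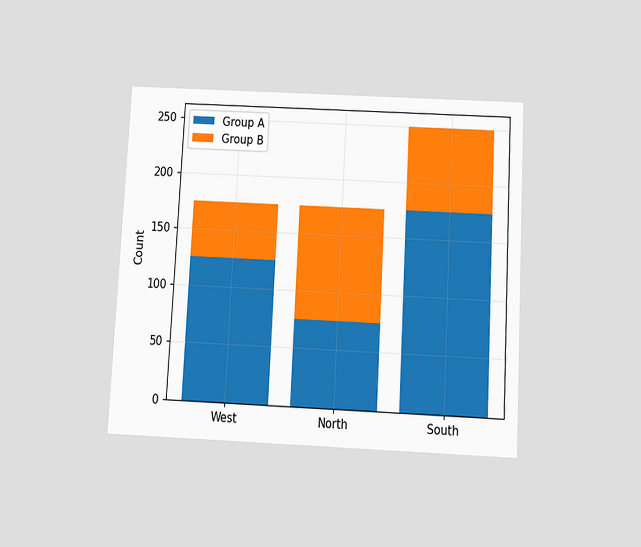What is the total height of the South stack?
250

The chart is tilted about 3° clockwise and viewed slightly from below. The South stack's top reaches 250 on the y-axis.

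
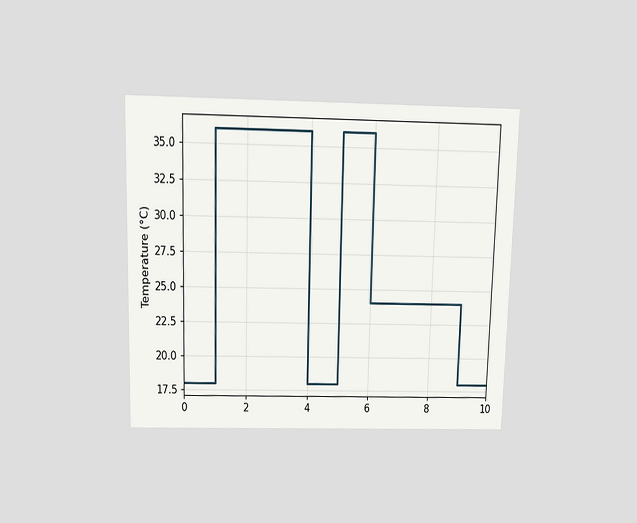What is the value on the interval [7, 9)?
The chart is viewed slightly from above. On [7, 9) the step sits at 24°C.

24°C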